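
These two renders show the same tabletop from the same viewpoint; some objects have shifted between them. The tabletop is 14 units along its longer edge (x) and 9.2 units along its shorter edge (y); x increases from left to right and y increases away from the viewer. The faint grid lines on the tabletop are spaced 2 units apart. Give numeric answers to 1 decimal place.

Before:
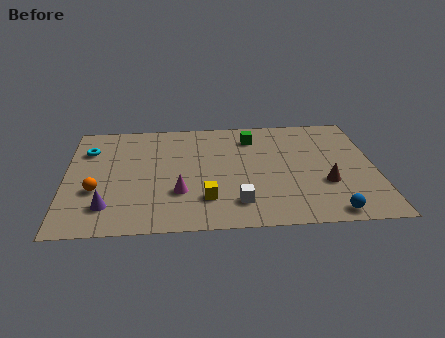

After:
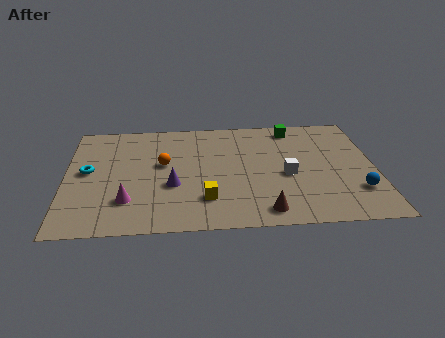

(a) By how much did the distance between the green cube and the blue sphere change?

-1.1

The distance was about 7.2 in the first image and 6.1 in the second, so they moved 1.1 units closer together.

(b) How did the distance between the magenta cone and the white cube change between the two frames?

+4.6

The distance was about 2.8 in the first image and 7.4 in the second, so they moved 4.6 units further apart.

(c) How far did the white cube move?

3.1

From (7.7, 1.9) to (10.0, 4.0), the white cube covered √(2.3² + 2.1²) ≈ 3.1 units.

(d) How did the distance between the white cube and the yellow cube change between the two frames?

+2.6

They were about 1.5 units apart before and 4.1 after — 2.6 units further apart.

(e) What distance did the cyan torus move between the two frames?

1.8

From (1.0, 6.7) to (1.0, 4.9), the cyan torus covered √(0.0² + 1.8²) ≈ 1.8 units.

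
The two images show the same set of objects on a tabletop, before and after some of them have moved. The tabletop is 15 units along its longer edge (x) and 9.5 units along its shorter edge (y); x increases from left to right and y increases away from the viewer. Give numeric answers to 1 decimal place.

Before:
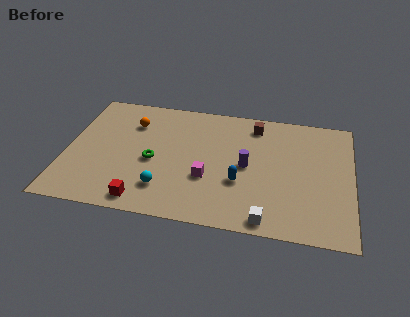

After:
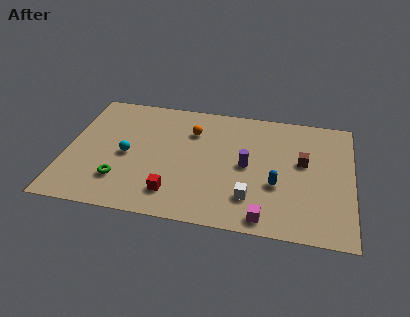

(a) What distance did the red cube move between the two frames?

1.7

The red cube moved from about (4.3, 1.1) to (5.8, 1.9), a distance of √(1.5² + 0.8²) ≈ 1.7.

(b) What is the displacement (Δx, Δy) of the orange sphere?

(3.2, -0.1)

From the two frames, the orange sphere sits at roughly (3.3, 7.0) before and (6.5, 6.9) after.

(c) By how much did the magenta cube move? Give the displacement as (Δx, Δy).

(3.1, -2.4)

The magenta cube was at about (7.5, 3.4) and moved to about (10.6, 1.0).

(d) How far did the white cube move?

1.7

The white cube was near (10.7, 0.9) before and (9.8, 2.3) after, so it travelled √(0.9² + 1.4²) ≈ 1.7 units.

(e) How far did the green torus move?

2.4

The green torus was near (4.6, 4.2) before and (3.0, 2.4) after, so it travelled √(1.6² + 1.8²) ≈ 2.4 units.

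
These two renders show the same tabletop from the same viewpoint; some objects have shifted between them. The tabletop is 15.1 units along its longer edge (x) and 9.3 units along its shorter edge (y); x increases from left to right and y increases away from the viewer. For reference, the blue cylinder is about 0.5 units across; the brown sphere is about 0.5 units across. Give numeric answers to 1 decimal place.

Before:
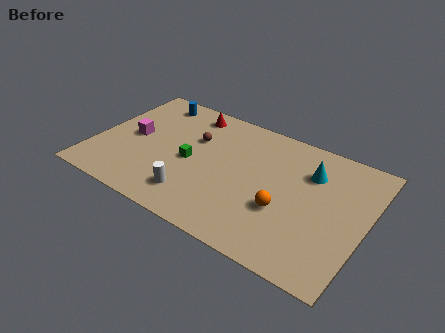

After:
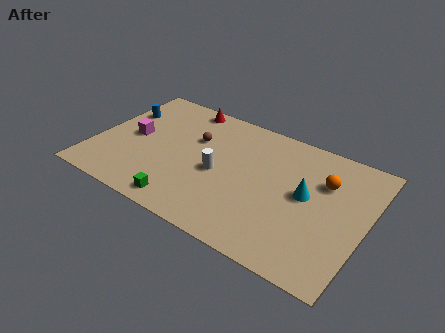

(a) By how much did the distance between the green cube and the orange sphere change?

+3.3

Before: roughly 5.5 units apart; after: 8.8. That's 3.3 units further apart.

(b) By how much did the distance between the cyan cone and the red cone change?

+1.0

Before: roughly 7.2 units apart; after: 8.2. That's 1.0 units further apart.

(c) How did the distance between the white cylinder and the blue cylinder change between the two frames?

-0.6

Before: roughly 7.0 units apart; after: 6.4. That's 0.6 units closer together.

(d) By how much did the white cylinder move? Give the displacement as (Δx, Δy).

(1.0, 2.3)

From the two frames, the white cylinder sits at roughly (6.0, 1.9) before and (7.0, 4.2) after.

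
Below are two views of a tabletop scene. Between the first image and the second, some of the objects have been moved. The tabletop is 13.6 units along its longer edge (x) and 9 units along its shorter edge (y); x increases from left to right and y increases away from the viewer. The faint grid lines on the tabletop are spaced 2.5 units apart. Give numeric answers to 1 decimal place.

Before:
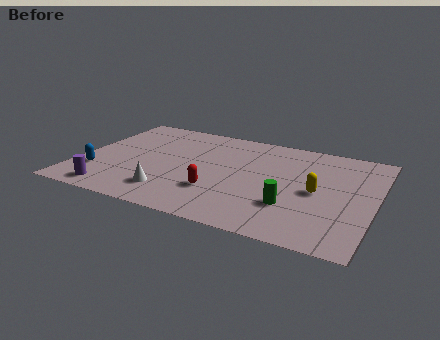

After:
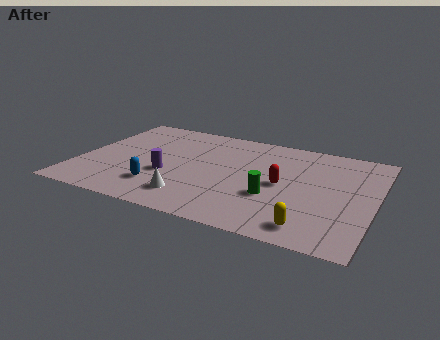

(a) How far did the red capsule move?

3.3

The red capsule was near (6.6, 2.7) before and (9.4, 4.4) after, so it travelled √(2.8² + 1.7²) ≈ 3.3 units.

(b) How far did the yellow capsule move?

3.0

The yellow capsule moved from about (11.0, 4.3) to (11.0, 1.3), a distance of √(0.0² + 3.0²) ≈ 3.0.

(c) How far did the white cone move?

1.0

The white cone was near (4.5, 1.9) before and (5.5, 1.8) after, so it travelled √(1.0² + 0.1²) ≈ 1.0 units.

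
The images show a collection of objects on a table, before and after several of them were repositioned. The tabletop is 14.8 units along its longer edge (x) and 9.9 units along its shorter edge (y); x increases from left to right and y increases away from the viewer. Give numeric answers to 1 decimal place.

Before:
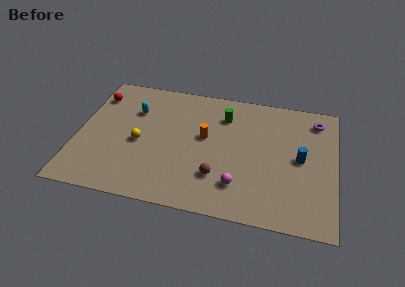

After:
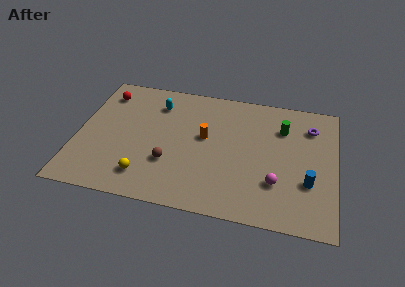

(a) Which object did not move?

the orange cylinder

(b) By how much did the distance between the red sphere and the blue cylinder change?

+0.6

Before: roughly 12.3 units apart; after: 12.9. That's 0.6 units further apart.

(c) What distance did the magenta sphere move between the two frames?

2.2

The magenta sphere was near (9.4, 2.3) before and (11.5, 2.9) after, so it travelled √(2.1² + 0.6²) ≈ 2.2 units.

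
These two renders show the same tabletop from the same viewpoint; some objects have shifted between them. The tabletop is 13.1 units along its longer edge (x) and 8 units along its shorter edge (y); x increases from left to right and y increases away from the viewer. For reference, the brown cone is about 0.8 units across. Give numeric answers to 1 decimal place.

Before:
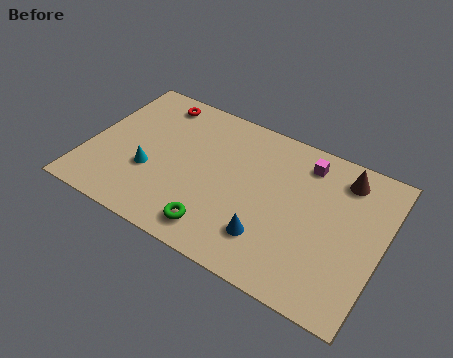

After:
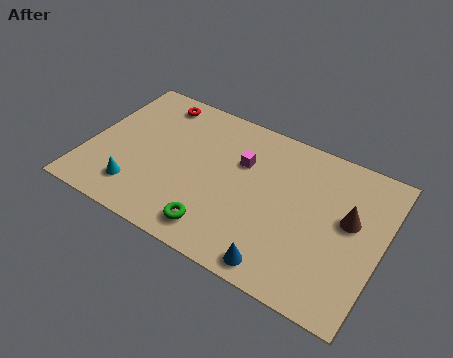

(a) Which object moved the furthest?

the magenta cube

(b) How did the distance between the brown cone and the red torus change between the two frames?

+0.8

They were about 8.6 units apart before and 9.4 after — 0.8 units further apart.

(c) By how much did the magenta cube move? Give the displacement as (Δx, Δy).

(-2.7, -1.3)

The magenta cube started near (9.4, 6.6) and ended near (6.7, 5.3).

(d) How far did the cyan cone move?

1.3

From (2.9, 2.9) to (2.5, 1.7), the cyan cone covered √(0.4² + 1.2²) ≈ 1.3 units.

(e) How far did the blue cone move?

1.3

From (8.4, 2.0) to (9.1, 0.9), the blue cone covered √(0.7² + 1.1²) ≈ 1.3 units.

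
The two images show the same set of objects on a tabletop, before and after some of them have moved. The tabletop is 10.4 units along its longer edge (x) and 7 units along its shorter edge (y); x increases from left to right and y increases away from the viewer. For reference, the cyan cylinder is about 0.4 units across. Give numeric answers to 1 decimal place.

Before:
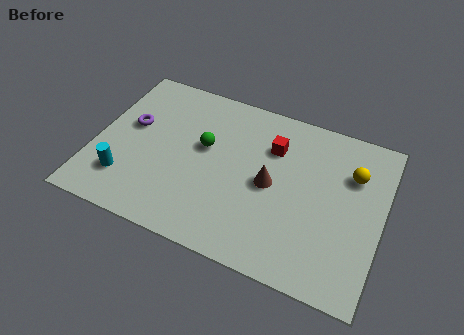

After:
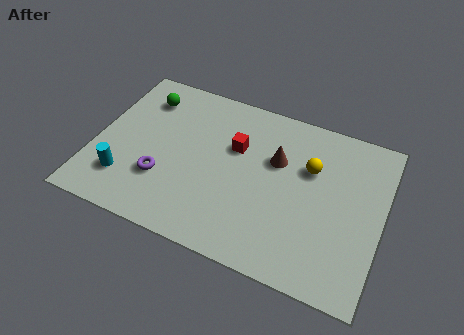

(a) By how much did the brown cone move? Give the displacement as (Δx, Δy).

(0.1, 1.1)

The brown cone started near (6.4, 3.4) and ended near (6.5, 4.5).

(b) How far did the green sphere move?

2.8

From (3.9, 4.1) to (1.5, 5.5), the green sphere covered √(2.4² + 1.4²) ≈ 2.8 units.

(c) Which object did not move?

the cyan cylinder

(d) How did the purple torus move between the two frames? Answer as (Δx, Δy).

(1.4, -1.9)

From the two frames, the purple torus sits at roughly (1.2, 4.1) before and (2.6, 2.2) after.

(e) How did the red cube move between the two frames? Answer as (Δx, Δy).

(-1.3, -0.5)

The red cube was at about (6.3, 5.0) and moved to about (5.0, 4.5).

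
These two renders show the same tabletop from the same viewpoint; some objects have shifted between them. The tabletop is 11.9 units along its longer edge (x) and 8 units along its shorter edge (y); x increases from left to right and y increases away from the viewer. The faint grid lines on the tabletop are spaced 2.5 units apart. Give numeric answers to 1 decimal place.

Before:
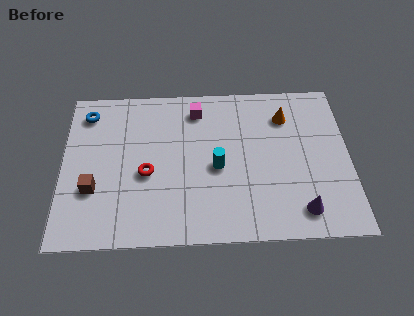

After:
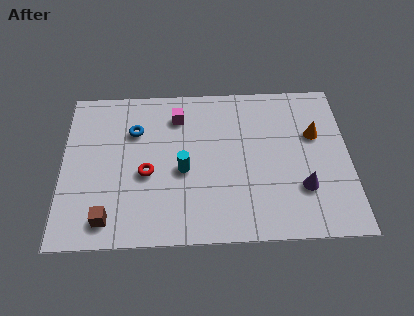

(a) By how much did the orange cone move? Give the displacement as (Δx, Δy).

(1.2, -1.0)

From the two frames, the orange cone sits at roughly (9.3, 6.1) before and (10.5, 5.1) after.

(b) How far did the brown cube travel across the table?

1.6

From (1.3, 2.7) to (1.9, 1.2), the brown cube covered √(0.6² + 1.5²) ≈ 1.6 units.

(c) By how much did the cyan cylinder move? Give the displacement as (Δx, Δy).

(-1.4, -0.1)

From the two frames, the cyan cylinder sits at roughly (6.4, 3.6) before and (5.0, 3.5) after.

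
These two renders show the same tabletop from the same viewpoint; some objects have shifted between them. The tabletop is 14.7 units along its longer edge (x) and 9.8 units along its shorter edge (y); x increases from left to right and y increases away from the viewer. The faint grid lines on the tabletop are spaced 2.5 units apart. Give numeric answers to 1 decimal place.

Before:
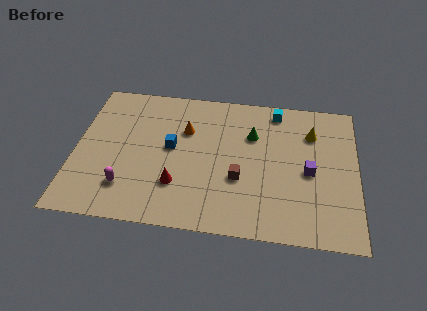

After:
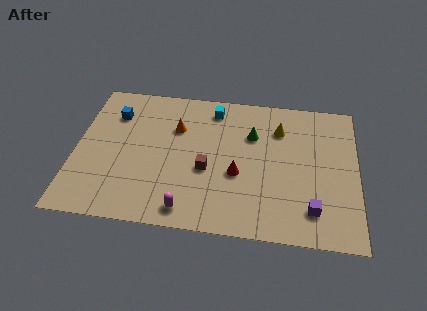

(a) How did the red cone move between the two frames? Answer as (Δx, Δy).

(3.1, 1.1)

The red cone was at about (5.4, 2.8) and moved to about (8.5, 3.9).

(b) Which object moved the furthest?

the blue cube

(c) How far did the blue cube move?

3.7

The blue cube was near (5.0, 5.3) before and (1.9, 7.3) after, so it travelled √(3.1² + 2.0²) ≈ 3.7 units.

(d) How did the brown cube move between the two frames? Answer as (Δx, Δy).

(-1.7, 0.4)

From the two frames, the brown cube sits at roughly (8.6, 3.6) before and (6.9, 4.0) after.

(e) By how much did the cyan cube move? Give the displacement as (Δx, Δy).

(-3.3, -0.3)

The cyan cube was at about (10.4, 8.6) and moved to about (7.1, 8.3).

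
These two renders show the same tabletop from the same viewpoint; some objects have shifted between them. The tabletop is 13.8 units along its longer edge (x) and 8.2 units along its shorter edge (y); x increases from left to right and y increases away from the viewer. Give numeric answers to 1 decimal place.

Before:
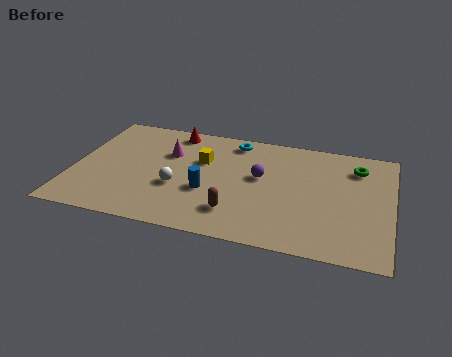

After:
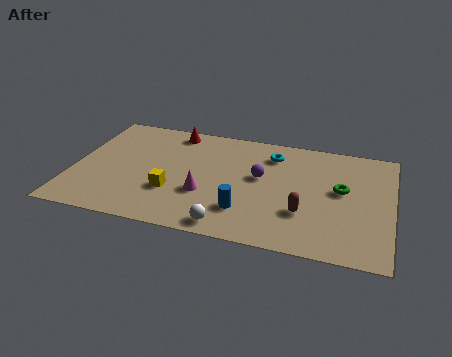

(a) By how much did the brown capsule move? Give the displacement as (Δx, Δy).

(2.9, 0.7)

From the two frames, the brown capsule sits at roughly (7.2, 1.9) before and (10.1, 2.6) after.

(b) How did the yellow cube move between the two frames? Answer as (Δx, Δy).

(-1.1, -2.6)

The yellow cube started near (5.5, 5.3) and ended near (4.4, 2.7).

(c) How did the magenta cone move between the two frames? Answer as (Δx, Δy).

(1.8, -2.6)

The magenta cone was at about (4.0, 5.5) and moved to about (5.8, 2.9).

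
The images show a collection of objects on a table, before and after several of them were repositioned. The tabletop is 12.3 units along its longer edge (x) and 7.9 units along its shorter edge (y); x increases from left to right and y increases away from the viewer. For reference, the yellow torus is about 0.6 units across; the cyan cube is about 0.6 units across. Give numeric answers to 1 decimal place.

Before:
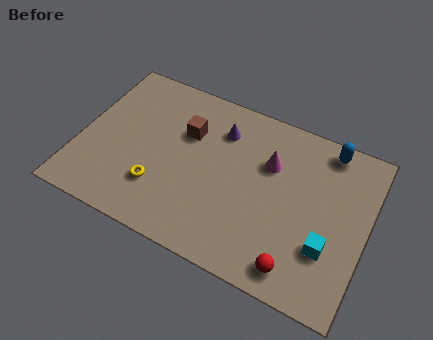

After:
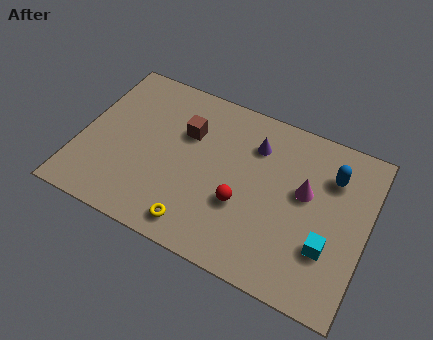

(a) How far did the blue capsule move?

1.2

From (10.3, 7.0) to (10.6, 5.8), the blue capsule covered √(0.3² + 1.2²) ≈ 1.2 units.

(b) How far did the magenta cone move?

1.7

The magenta cone moved from about (8.0, 5.3) to (9.6, 4.6), a distance of √(1.6² + 0.7²) ≈ 1.7.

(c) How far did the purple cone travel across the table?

1.5

From (5.8, 6.0) to (7.3, 5.9), the purple cone covered √(1.5² + 0.1²) ≈ 1.5 units.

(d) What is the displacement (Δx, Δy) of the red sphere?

(-2.6, 1.8)

The red sphere was at about (9.7, 1.1) and moved to about (7.1, 2.9).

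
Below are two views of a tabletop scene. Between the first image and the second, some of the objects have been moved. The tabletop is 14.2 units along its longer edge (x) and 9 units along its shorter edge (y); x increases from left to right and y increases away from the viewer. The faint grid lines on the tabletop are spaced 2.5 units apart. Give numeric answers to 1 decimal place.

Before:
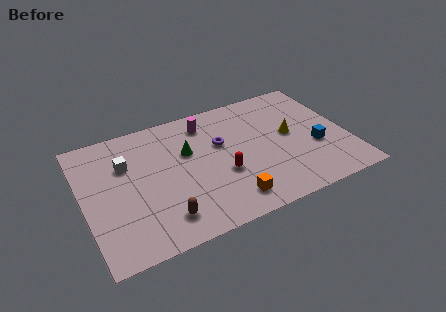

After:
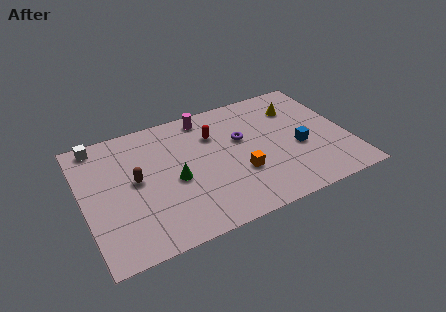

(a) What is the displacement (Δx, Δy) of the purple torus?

(1.1, -0.1)

From the two frames, the purple torus sits at roughly (7.5, 5.6) before and (8.6, 5.5) after.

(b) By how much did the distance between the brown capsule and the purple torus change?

+0.5

The distance was about 5.3 in the first image and 5.8 in the second, so they moved 0.5 units further apart.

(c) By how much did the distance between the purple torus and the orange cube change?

-1.7

They were about 4.1 units apart before and 2.4 after — 1.7 units closer together.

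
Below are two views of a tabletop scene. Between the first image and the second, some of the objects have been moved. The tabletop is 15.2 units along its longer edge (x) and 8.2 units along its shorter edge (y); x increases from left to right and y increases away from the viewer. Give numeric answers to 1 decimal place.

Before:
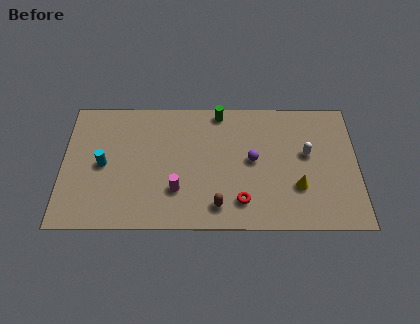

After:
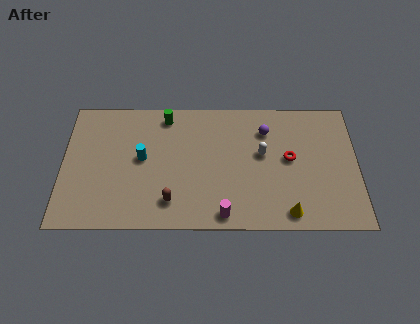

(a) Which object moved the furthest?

the red torus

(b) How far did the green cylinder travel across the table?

2.8

The green cylinder was near (8.1, 7.4) before and (5.3, 7.1) after, so it travelled √(2.8² + 0.3²) ≈ 2.8 units.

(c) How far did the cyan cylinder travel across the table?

2.0

From (2.1, 4.0) to (4.1, 4.4), the cyan cylinder covered √(2.0² + 0.4²) ≈ 2.0 units.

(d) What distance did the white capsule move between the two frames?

2.3

The white capsule was near (12.6, 4.7) before and (10.3, 4.7) after, so it travelled √(2.3² + 0.0²) ≈ 2.3 units.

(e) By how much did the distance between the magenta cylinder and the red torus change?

+1.5

Before: roughly 3.4 units apart; after: 4.9. That's 1.5 units further apart.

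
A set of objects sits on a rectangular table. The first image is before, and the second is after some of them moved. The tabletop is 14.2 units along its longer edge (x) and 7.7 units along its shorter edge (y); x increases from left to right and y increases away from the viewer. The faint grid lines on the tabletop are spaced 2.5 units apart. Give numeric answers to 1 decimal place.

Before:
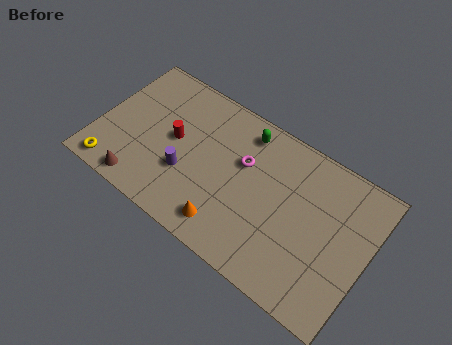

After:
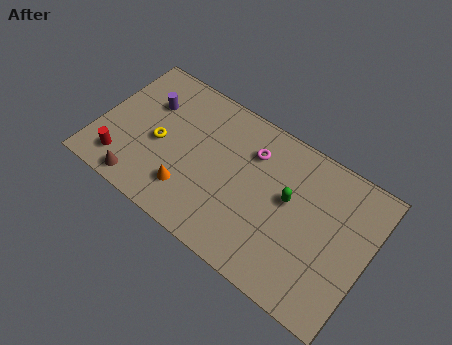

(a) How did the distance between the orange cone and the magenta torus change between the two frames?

+1.1

The distance was about 3.6 in the first image and 4.7 in the second, so they moved 1.1 units further apart.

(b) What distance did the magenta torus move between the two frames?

0.9

The magenta torus was near (7.5, 4.9) before and (7.8, 5.7) after, so it travelled √(0.3² + 0.8²) ≈ 0.9 units.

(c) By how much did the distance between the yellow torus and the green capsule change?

-1.4

Before: roughly 8.3 units apart; after: 6.9. That's 1.4 units closer together.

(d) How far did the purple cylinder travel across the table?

3.6

The purple cylinder was near (4.8, 2.7) before and (2.3, 5.3) after, so it travelled √(2.5² + 2.6²) ≈ 3.6 units.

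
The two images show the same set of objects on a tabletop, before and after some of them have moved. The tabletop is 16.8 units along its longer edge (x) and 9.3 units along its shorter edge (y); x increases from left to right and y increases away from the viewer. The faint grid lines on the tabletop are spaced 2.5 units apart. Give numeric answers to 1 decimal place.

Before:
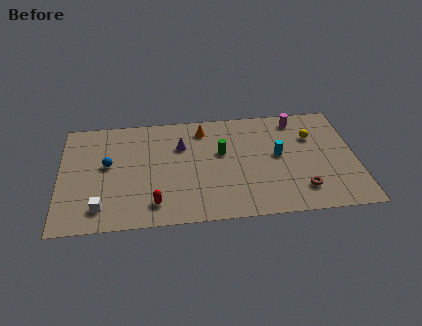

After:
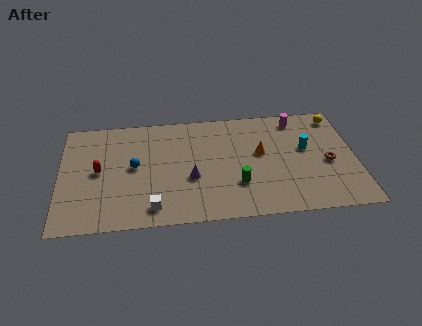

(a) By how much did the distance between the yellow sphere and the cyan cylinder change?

+0.8

The distance was about 2.4 in the first image and 3.2 in the second, so they moved 0.8 units further apart.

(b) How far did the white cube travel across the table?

2.9

The white cube moved from about (2.3, 1.7) to (5.2, 1.4), a distance of √(2.9² + 0.3²) ≈ 2.9.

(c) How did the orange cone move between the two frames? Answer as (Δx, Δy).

(3.2, -2.4)

The orange cone started near (8.2, 7.7) and ended near (11.4, 5.3).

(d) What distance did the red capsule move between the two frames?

4.3

From (5.3, 1.7) to (2.2, 4.7), the red capsule covered √(3.1² + 3.0²) ≈ 4.3 units.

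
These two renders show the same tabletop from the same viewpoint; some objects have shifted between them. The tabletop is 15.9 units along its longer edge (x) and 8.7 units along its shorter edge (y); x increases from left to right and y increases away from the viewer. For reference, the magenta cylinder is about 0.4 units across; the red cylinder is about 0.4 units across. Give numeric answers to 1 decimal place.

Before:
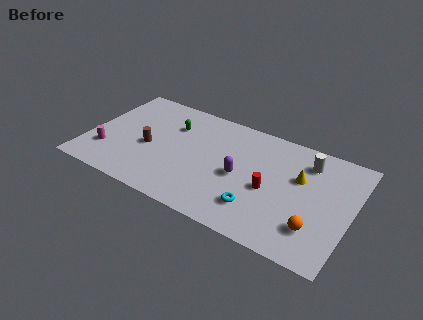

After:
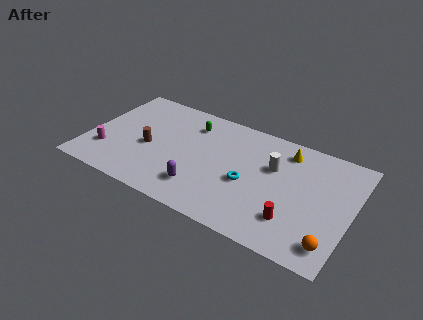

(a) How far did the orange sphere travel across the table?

1.2

The orange sphere was near (14.0, 2.2) before and (15.0, 1.5) after, so it travelled √(1.0² + 0.7²) ≈ 1.2 units.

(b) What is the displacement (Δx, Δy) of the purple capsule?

(-2.1, -2.0)

From the two frames, the purple capsule sits at roughly (9.3, 4.0) before and (7.2, 2.0) after.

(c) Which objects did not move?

the brown cylinder and the magenta cylinder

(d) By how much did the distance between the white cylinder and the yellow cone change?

+0.3

Before: roughly 1.4 units apart; after: 1.7. That's 0.3 units further apart.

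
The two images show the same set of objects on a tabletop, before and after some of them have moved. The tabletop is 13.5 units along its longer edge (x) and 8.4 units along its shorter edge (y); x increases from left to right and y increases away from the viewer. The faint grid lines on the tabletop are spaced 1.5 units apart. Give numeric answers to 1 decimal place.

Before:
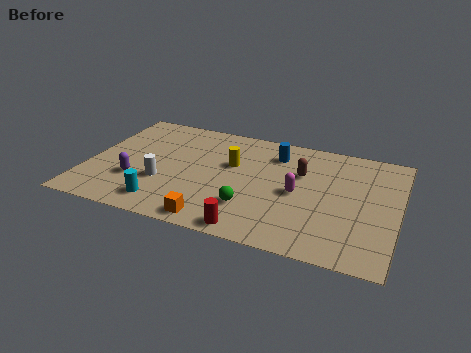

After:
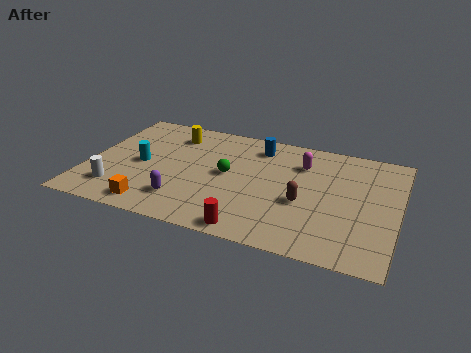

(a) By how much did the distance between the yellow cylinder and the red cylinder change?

+2.6

Before: roughly 4.6 units apart; after: 7.2. That's 2.6 units further apart.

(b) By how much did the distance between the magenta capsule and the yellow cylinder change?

+2.6

Before: roughly 3.2 units apart; after: 5.8. That's 2.6 units further apart.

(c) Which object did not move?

the red cylinder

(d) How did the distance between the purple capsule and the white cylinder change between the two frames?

+1.7

They were about 1.2 units apart before and 2.9 after — 1.7 units further apart.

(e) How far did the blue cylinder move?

0.9

The blue cylinder was near (8.0, 6.6) before and (7.2, 6.9) after, so it travelled √(0.8² + 0.3²) ≈ 0.9 units.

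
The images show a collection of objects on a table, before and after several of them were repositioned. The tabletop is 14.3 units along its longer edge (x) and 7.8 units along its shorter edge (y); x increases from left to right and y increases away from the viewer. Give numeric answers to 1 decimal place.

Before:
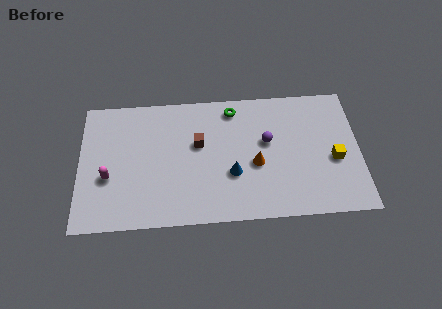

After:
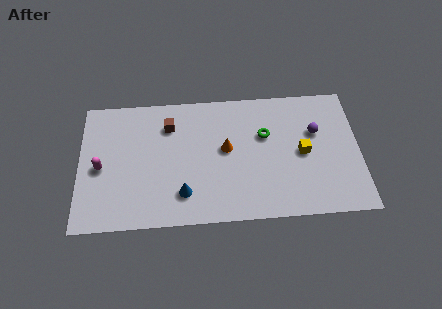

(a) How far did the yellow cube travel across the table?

1.7

The yellow cube moved from about (13.0, 3.3) to (11.4, 3.8), a distance of √(1.6² + 0.5²) ≈ 1.7.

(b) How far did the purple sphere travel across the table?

2.5

The purple sphere was near (9.6, 4.6) before and (12.1, 5.0) after, so it travelled √(2.5² + 0.4²) ≈ 2.5 units.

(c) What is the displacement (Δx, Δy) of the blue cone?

(-2.5, -1.0)

From the two frames, the blue cone sits at roughly (7.8, 2.8) before and (5.3, 1.8) after.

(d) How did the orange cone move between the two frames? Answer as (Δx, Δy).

(-1.5, 1.0)

The orange cone started near (9.0, 3.3) and ended near (7.5, 4.3).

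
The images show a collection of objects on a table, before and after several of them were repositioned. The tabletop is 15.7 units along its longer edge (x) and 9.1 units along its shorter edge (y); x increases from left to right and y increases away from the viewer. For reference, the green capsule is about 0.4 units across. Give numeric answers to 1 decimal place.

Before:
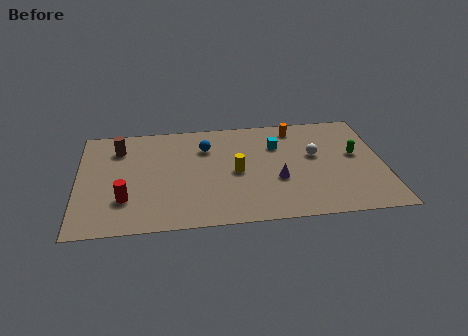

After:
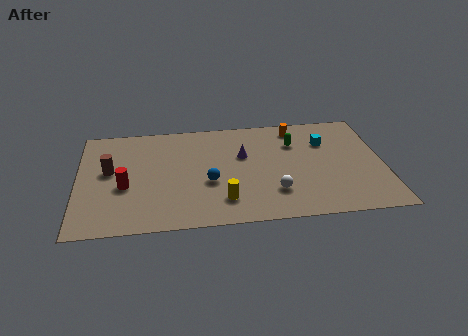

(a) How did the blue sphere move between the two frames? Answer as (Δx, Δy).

(0.1, -3.0)

The blue sphere was at about (6.6, 6.6) and moved to about (6.7, 3.6).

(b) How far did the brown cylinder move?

2.0

The brown cylinder was near (2.1, 7.0) before and (1.6, 5.1) after, so it travelled √(0.5² + 1.9²) ≈ 2.0 units.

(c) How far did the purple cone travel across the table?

2.9

The purple cone moved from about (10.2, 3.4) to (8.5, 5.7), a distance of √(1.7² + 2.3²) ≈ 2.9.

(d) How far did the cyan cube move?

2.5

The cyan cube was near (10.3, 6.4) before and (12.8, 6.4) after, so it travelled √(2.5² + 0.0²) ≈ 2.5 units.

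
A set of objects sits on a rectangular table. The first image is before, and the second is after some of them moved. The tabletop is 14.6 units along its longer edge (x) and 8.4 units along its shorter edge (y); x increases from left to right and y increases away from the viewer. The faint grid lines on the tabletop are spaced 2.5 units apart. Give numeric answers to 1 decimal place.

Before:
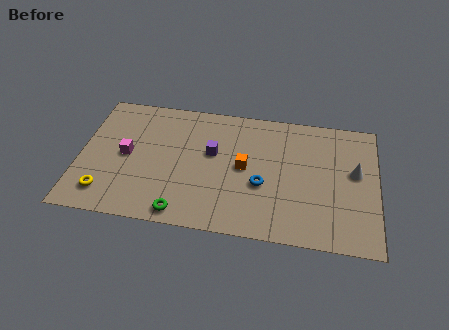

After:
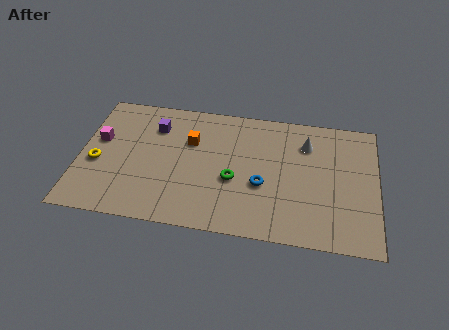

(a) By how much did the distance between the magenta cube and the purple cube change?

-1.3

They were about 4.3 units apart before and 3.0 after — 1.3 units closer together.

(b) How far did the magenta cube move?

1.6

The magenta cube was near (2.3, 4.2) before and (0.9, 5.0) after, so it travelled √(1.4² + 0.8²) ≈ 1.6 units.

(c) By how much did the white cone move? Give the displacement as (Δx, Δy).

(-2.4, 1.5)

The white cone started near (13.5, 4.8) and ended near (11.1, 6.3).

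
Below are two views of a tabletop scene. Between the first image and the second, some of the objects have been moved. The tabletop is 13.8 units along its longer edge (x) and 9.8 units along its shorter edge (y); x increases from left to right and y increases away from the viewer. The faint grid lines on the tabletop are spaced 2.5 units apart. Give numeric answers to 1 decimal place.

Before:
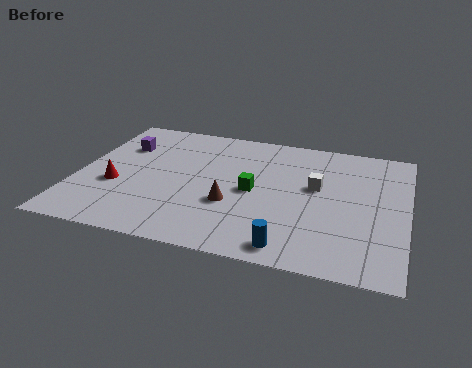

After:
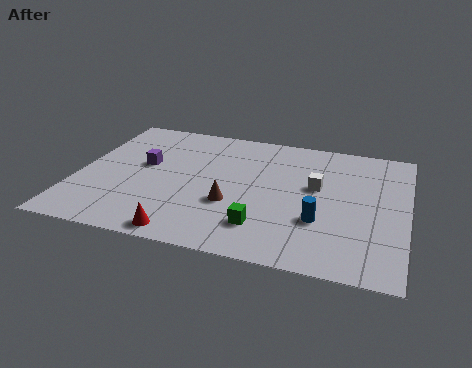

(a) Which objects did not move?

the brown cone and the white cube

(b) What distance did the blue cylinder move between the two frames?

2.4

From (9.2, 1.1) to (10.3, 3.2), the blue cylinder covered √(1.1² + 2.1²) ≈ 2.4 units.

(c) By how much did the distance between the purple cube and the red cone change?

+2.0

The distance was about 3.2 in the first image and 5.2 in the second, so they moved 2.0 units further apart.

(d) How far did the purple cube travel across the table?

1.7

The purple cube was near (1.6, 6.9) before and (2.7, 5.6) after, so it travelled √(1.1² + 1.3²) ≈ 1.7 units.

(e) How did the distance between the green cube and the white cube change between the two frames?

+1.2

They were about 2.8 units apart before and 4.0 after — 1.2 units further apart.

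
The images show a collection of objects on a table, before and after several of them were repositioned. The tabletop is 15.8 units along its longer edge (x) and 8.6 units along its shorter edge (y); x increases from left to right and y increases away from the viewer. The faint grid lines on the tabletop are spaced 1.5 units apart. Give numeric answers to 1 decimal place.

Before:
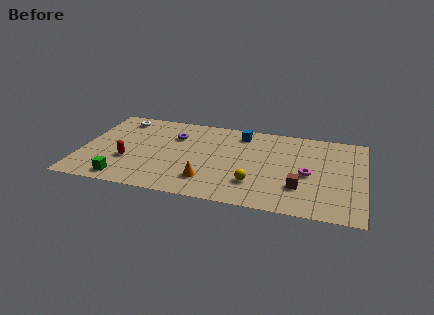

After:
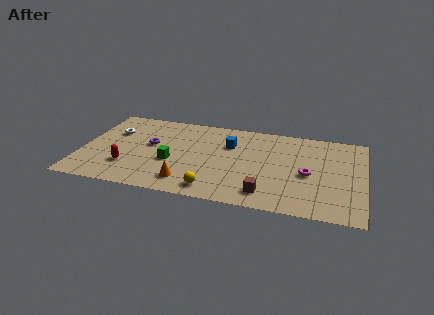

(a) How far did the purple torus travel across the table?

1.8

The purple torus was near (5.1, 6.1) before and (3.8, 4.9) after, so it travelled √(1.3² + 1.2²) ≈ 1.8 units.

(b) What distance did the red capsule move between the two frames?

0.6

The red capsule was near (2.7, 3.0) before and (2.7, 2.4) after, so it travelled √(0.0² + 0.6²) ≈ 0.6 units.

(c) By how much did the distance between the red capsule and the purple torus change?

-1.2

The distance was about 3.9 in the first image and 2.7 in the second, so they moved 1.2 units closer together.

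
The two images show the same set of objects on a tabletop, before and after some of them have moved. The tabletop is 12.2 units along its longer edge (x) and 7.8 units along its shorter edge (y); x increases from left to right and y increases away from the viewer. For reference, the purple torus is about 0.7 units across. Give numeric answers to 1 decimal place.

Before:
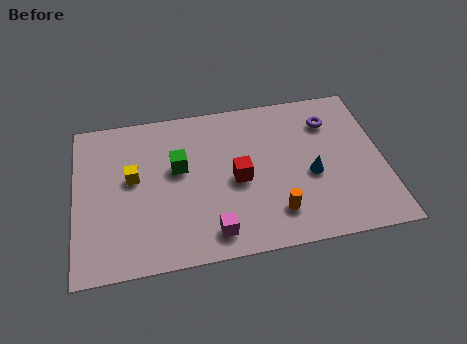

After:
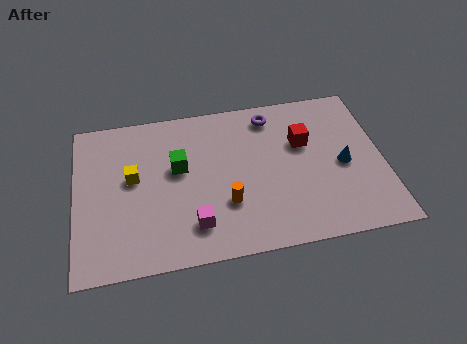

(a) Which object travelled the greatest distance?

the red cube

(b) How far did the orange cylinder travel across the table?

2.1

From (7.8, 1.7) to (5.9, 2.5), the orange cylinder covered √(1.9² + 0.8²) ≈ 2.1 units.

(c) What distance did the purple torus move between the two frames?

2.4

The purple torus was near (10.2, 5.9) before and (7.9, 6.6) after, so it travelled √(2.3² + 0.7²) ≈ 2.4 units.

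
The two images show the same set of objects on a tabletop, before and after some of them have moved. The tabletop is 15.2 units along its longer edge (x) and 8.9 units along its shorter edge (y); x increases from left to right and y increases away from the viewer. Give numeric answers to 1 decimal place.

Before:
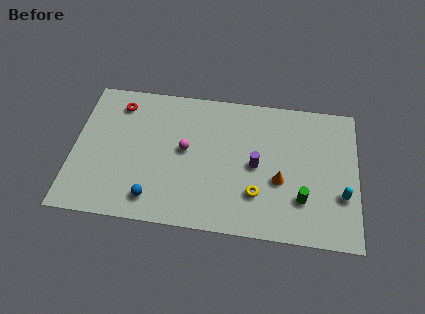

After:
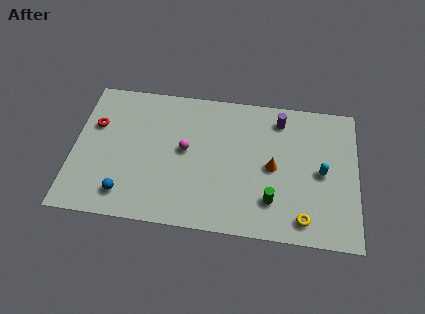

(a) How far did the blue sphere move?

1.5

From (4.4, 1.5) to (2.9, 1.6), the blue sphere covered √(1.5² + 0.1²) ≈ 1.5 units.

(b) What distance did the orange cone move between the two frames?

0.9

From (11.1, 3.5) to (10.7, 4.3), the orange cone covered √(0.4² + 0.8²) ≈ 0.9 units.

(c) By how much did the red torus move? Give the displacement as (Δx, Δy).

(-1.2, -1.5)

The red torus started near (2.3, 7.3) and ended near (1.1, 5.8).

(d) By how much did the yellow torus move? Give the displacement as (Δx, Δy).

(2.5, -1.2)

The yellow torus started near (9.9, 2.5) and ended near (12.4, 1.3).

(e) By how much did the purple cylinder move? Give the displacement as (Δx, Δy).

(1.2, 3.1)

The purple cylinder started near (9.8, 4.3) and ended near (11.0, 7.4).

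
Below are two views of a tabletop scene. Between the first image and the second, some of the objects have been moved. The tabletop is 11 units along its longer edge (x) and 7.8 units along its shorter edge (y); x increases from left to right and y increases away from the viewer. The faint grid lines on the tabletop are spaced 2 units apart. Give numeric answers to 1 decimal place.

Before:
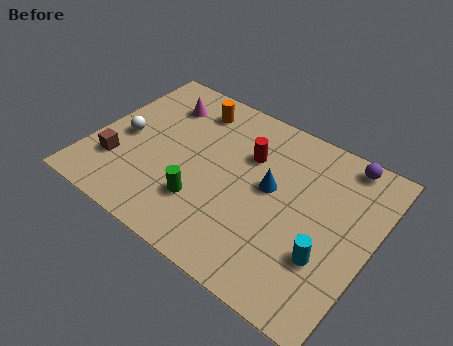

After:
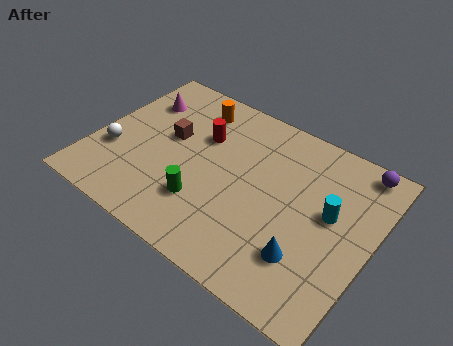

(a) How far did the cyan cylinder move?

1.9

The cyan cylinder was near (9.5, 2.5) before and (9.3, 4.4) after, so it travelled √(0.2² + 1.9²) ≈ 1.9 units.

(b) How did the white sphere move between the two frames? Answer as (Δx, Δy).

(-0.3, -0.9)

From the two frames, the white sphere sits at roughly (1.2, 3.6) before and (0.9, 2.7) after.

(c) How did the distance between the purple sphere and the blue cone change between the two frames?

+1.4

Before: roughly 3.6 units apart; after: 5.0. That's 1.4 units further apart.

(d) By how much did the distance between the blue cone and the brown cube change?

+0.3

The distance was about 6.2 in the first image and 6.5 in the second, so they moved 0.3 units further apart.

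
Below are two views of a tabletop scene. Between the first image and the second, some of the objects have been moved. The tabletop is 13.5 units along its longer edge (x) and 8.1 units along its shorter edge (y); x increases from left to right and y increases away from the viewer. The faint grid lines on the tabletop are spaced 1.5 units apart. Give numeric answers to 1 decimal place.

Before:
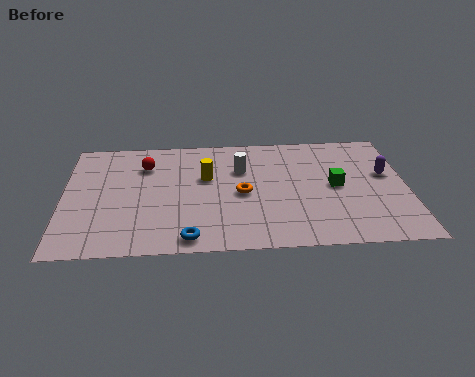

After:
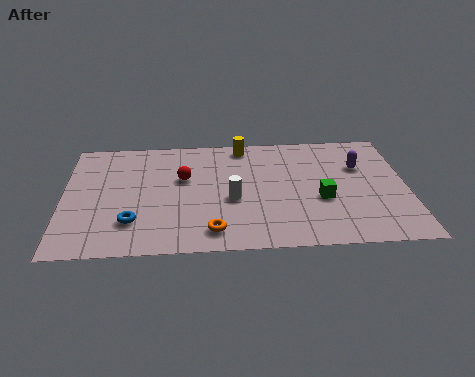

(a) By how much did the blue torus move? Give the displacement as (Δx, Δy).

(-2.2, 1.2)

From the two frames, the blue torus sits at roughly (4.9, 0.9) before and (2.7, 2.1) after.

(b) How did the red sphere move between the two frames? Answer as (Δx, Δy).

(1.5, -1.0)

The red sphere was at about (3.2, 6.0) and moved to about (4.7, 5.0).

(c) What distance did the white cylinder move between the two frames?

2.1

The white cylinder moved from about (7.0, 5.5) to (6.6, 3.4), a distance of √(0.4² + 2.1²) ≈ 2.1.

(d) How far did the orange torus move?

2.8

From (7.0, 3.8) to (5.8, 1.3), the orange torus covered √(1.2² + 2.5²) ≈ 2.8 units.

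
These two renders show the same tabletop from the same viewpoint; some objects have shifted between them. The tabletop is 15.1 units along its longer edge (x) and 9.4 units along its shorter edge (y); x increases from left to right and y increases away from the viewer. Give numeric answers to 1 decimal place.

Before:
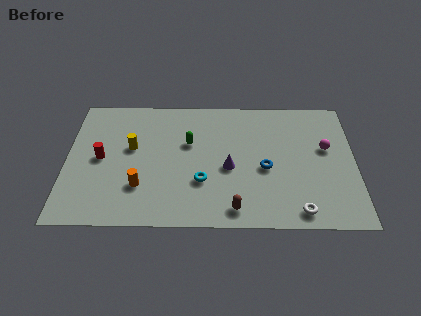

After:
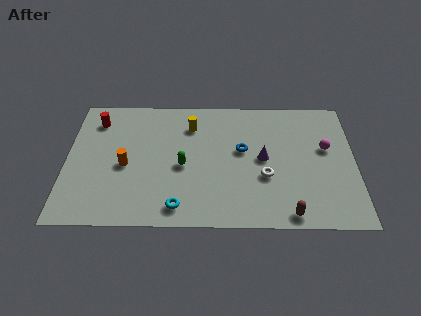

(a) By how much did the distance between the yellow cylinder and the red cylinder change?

+3.2

Before: roughly 1.8 units apart; after: 5.0. That's 3.2 units further apart.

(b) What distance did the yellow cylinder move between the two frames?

3.5

The yellow cylinder was near (3.4, 5.5) before and (6.5, 7.2) after, so it travelled √(3.1² + 1.7²) ≈ 3.5 units.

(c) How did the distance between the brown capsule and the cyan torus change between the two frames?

+3.2

They were about 2.5 units apart before and 5.7 after — 3.2 units further apart.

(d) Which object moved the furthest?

the yellow cylinder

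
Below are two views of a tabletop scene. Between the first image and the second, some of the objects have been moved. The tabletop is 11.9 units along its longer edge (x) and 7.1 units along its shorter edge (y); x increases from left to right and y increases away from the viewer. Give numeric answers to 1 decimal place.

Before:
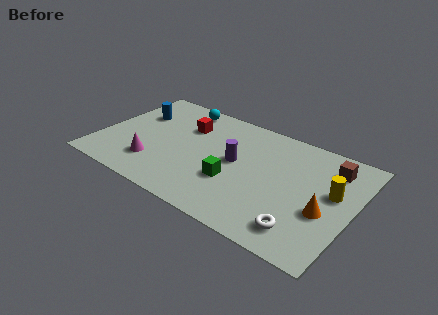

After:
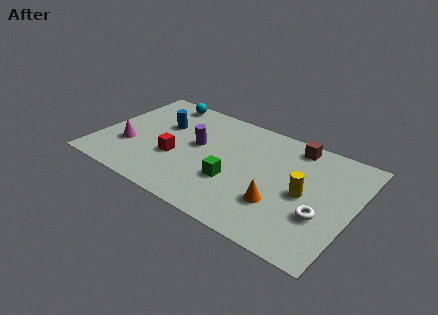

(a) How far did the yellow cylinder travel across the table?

1.4

The yellow cylinder moved from about (10.9, 4.1) to (9.7, 3.4), a distance of √(1.2² + 0.7²) ≈ 1.4.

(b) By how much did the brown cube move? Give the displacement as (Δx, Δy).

(-1.8, 0.6)

The brown cube started near (10.6, 5.6) and ended near (8.8, 6.2).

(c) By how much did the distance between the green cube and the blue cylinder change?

-1.3

They were about 5.6 units apart before and 4.3 after — 1.3 units closer together.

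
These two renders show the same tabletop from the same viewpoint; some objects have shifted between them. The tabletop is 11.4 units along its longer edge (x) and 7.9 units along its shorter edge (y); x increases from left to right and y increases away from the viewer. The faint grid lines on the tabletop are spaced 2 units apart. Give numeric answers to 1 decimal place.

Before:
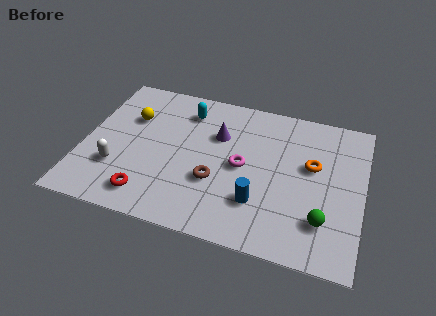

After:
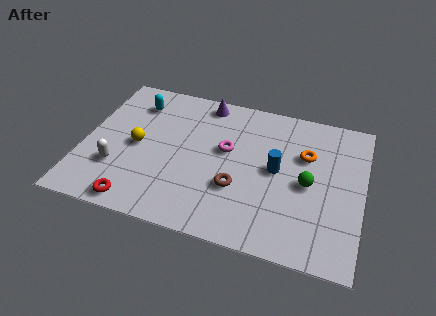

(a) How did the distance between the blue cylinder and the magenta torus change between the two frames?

+0.3

They were about 1.9 units apart before and 2.2 after — 0.3 units further apart.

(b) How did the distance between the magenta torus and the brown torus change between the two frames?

+0.5

The distance was about 1.5 in the first image and 2.0 in the second, so they moved 0.5 units further apart.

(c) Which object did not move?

the white capsule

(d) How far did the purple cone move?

1.8

The purple cone was near (5.4, 5.3) before and (4.7, 7.0) after, so it travelled √(0.7² + 1.7²) ≈ 1.8 units.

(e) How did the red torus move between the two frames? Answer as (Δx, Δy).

(-0.4, -0.5)

The red torus was at about (2.9, 1.3) and moved to about (2.5, 0.8).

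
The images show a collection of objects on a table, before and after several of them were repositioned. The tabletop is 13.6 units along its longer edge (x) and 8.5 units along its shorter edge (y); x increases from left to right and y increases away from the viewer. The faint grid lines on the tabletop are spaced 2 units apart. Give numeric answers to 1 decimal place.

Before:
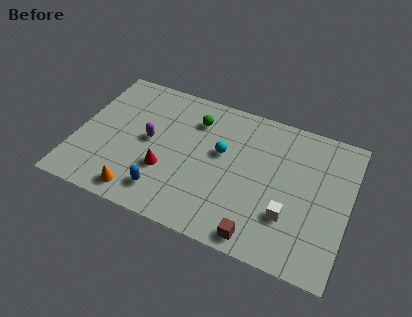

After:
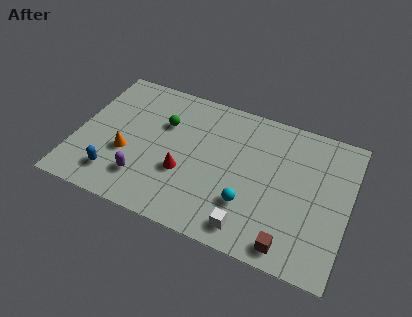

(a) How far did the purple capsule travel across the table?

2.4

The purple capsule moved from about (3.6, 4.4) to (3.6, 2.0), a distance of √(0.0² + 2.4²) ≈ 2.4.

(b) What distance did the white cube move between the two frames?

2.3

The white cube moved from about (10.8, 2.6) to (9.0, 1.2), a distance of √(1.8² + 1.4²) ≈ 2.3.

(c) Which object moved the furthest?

the cyan sphere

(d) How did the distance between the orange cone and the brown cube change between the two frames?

+2.7

The distance was about 6.0 in the first image and 8.7 in the second, so they moved 2.7 units further apart.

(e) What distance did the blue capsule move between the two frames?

2.5

The blue capsule was near (4.7, 1.6) before and (2.2, 1.7) after, so it travelled √(2.5² + 0.1²) ≈ 2.5 units.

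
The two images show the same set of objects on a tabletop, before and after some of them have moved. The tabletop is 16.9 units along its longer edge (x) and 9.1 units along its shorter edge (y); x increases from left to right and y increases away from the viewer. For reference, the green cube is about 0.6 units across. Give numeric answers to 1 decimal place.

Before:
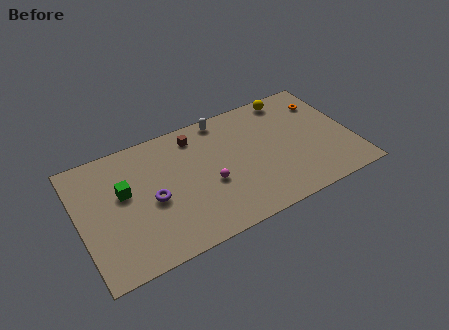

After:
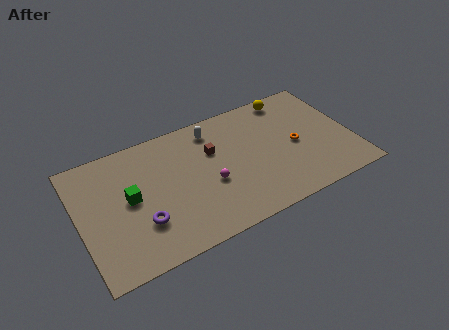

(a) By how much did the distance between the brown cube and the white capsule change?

-0.3

They were about 1.9 units apart before and 1.6 after — 0.3 units closer together.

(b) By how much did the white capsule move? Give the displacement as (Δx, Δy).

(-0.7, -0.6)

From the two frames, the white capsule sits at roughly (9.3, 8.2) before and (8.6, 7.6) after.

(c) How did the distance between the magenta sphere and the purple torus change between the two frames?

+0.9

Before: roughly 3.5 units apart; after: 4.4. That's 0.9 units further apart.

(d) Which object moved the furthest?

the orange torus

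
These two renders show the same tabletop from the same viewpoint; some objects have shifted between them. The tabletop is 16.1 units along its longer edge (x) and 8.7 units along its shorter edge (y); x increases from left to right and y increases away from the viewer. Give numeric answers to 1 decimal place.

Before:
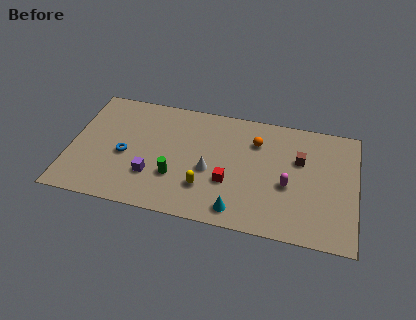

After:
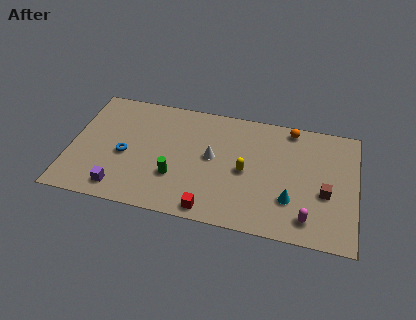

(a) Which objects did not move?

the green cylinder and the blue torus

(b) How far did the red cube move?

2.4

From (9.0, 3.1) to (8.1, 0.9), the red cube covered √(0.9² + 2.2²) ≈ 2.4 units.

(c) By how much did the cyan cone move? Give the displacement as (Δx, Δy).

(2.9, 1.4)

From the two frames, the cyan cone sits at roughly (9.6, 1.2) before and (12.5, 2.6) after.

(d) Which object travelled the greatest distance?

the cyan cone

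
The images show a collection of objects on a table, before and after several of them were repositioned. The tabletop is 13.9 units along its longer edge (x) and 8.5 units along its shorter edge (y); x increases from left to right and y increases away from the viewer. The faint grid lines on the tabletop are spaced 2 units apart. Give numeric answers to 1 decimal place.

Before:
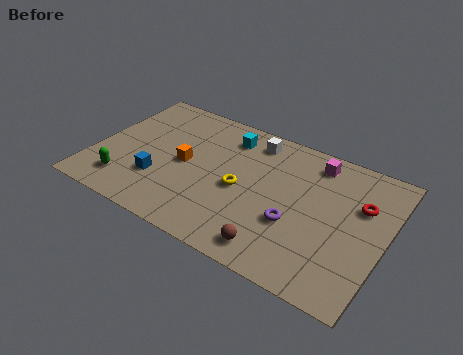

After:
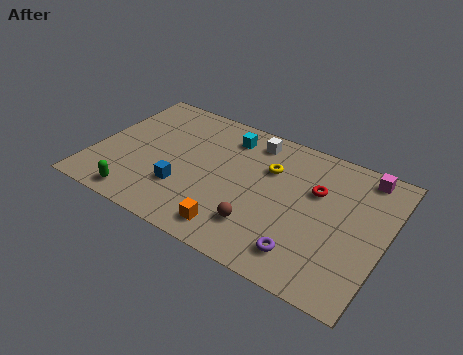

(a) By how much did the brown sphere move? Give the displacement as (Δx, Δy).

(-0.9, 0.9)

The brown sphere started near (9.2, 1.2) and ended near (8.3, 2.1).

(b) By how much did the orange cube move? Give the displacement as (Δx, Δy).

(2.9, -2.9)

The orange cube started near (4.3, 4.2) and ended near (7.2, 1.3).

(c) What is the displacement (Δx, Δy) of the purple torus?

(0.7, -1.5)

The purple torus was at about (9.8, 3.1) and moved to about (10.5, 1.6).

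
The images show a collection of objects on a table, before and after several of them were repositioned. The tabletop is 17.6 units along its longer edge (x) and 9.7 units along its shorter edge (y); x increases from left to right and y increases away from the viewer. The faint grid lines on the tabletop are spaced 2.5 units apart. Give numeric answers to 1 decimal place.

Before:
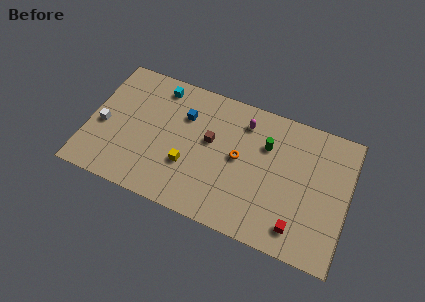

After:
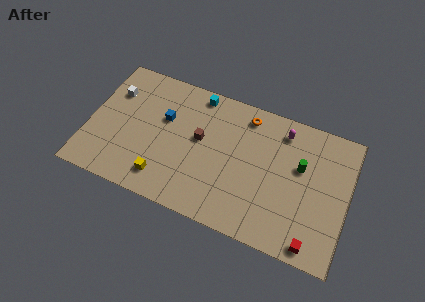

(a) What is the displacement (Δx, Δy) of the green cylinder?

(2.4, -0.7)

The green cylinder started near (11.9, 6.7) and ended near (14.3, 6.0).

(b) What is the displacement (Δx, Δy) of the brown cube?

(-0.7, -0.1)

From the two frames, the brown cube sits at roughly (8.2, 5.6) before and (7.5, 5.5) after.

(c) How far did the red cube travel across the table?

1.3

From (14.5, 1.7) to (15.6, 1.0), the red cube covered √(1.1² + 0.7²) ≈ 1.3 units.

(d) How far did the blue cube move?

1.5

From (6.3, 6.8) to (5.0, 6.1), the blue cube covered √(1.3² + 0.7²) ≈ 1.5 units.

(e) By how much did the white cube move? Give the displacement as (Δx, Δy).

(0.4, 2.7)

The white cube was at about (1.0, 4.2) and moved to about (1.4, 6.9).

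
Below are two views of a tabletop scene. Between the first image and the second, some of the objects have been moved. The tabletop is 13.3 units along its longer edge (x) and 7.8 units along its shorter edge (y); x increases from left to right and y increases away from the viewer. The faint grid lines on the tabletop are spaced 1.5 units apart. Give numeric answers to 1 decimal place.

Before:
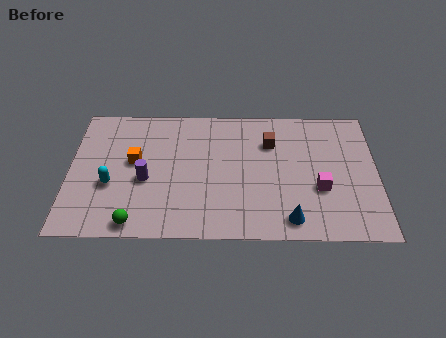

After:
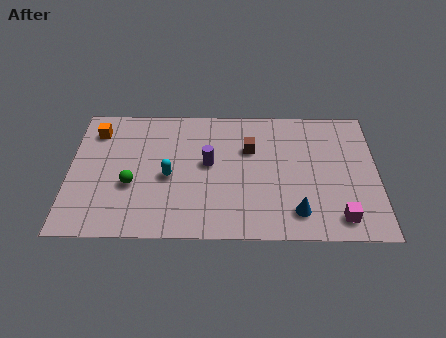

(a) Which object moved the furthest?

the purple cylinder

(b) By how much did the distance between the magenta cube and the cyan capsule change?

-1.3

They were about 9.0 units apart before and 7.7 after — 1.3 units closer together.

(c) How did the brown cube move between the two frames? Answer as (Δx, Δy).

(-0.9, -0.4)

From the two frames, the brown cube sits at roughly (8.7, 5.6) before and (7.8, 5.2) after.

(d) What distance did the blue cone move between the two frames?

0.5

The blue cone moved from about (9.5, 1.1) to (9.8, 1.5), a distance of √(0.3² + 0.4²) ≈ 0.5.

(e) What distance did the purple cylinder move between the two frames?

2.9

From (3.3, 3.3) to (6.0, 4.3), the purple cylinder covered √(2.7² + 1.0²) ≈ 2.9 units.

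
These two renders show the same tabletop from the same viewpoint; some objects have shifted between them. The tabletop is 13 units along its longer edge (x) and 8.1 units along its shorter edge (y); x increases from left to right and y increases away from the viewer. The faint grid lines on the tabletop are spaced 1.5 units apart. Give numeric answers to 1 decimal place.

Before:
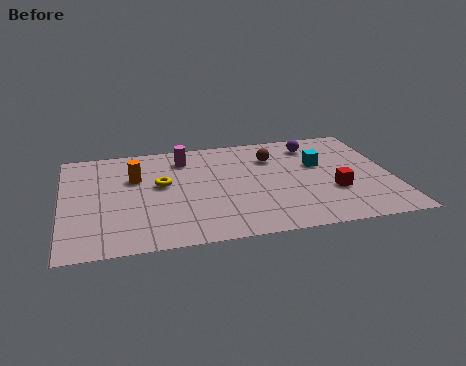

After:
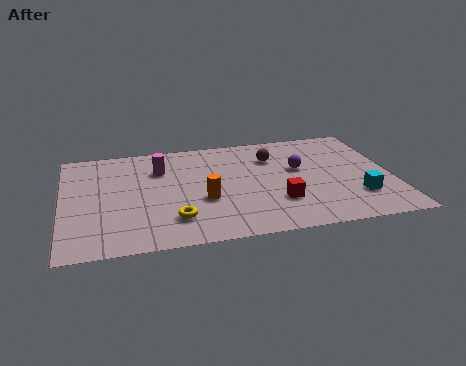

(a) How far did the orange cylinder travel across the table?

3.4

The orange cylinder moved from about (2.9, 5.3) to (5.5, 3.1), a distance of √(2.6² + 2.2²) ≈ 3.4.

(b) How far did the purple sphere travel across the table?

1.9

The purple sphere was near (10.1, 6.6) before and (9.4, 4.8) after, so it travelled √(0.7² + 1.8²) ≈ 1.9 units.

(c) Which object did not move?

the brown sphere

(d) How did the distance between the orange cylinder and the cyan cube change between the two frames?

-1.2

Before: roughly 7.3 units apart; after: 6.1. That's 1.2 units closer together.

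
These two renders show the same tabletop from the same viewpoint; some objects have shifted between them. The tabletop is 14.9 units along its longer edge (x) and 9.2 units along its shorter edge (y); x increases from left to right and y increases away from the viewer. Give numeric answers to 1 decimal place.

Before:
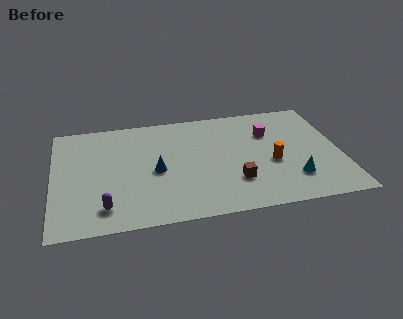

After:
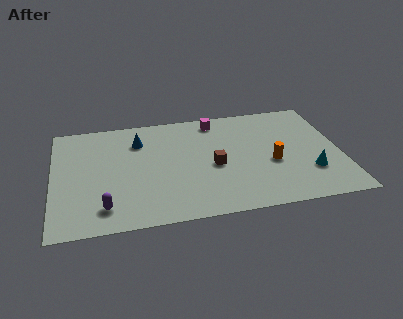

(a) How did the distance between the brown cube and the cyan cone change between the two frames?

+2.1

They were about 3.0 units apart before and 5.1 after — 2.1 units further apart.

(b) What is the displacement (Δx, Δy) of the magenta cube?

(-2.7, 1.6)

The magenta cube started near (11.3, 6.4) and ended near (8.6, 8.0).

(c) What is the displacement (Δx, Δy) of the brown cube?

(-1.0, 1.5)

From the two frames, the brown cube sits at roughly (9.3, 2.6) before and (8.3, 4.1) after.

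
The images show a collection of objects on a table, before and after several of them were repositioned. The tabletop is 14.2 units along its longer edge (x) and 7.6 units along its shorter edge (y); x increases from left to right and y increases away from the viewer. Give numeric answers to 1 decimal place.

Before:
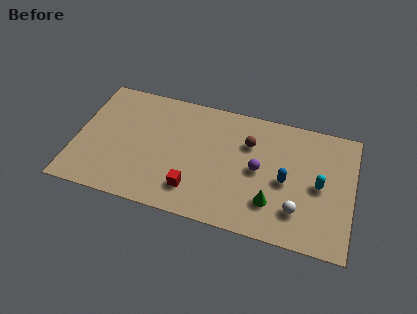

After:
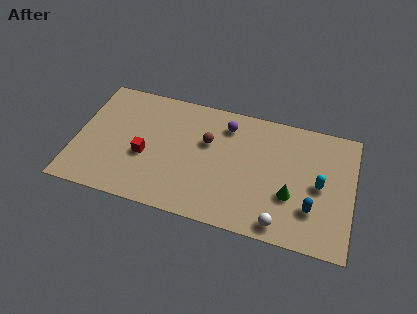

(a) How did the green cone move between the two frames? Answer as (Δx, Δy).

(0.9, 0.7)

The green cone was at about (10.2, 2.0) and moved to about (11.1, 2.7).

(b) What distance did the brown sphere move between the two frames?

2.2

From (8.8, 5.3) to (6.7, 4.8), the brown sphere covered √(2.1² + 0.5²) ≈ 2.2 units.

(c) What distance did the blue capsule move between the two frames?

1.9

From (10.8, 3.5) to (12.2, 2.2), the blue capsule covered √(1.4² + 1.3²) ≈ 1.9 units.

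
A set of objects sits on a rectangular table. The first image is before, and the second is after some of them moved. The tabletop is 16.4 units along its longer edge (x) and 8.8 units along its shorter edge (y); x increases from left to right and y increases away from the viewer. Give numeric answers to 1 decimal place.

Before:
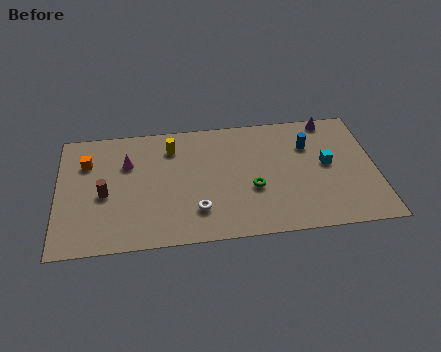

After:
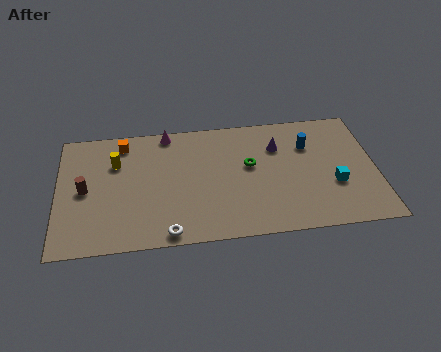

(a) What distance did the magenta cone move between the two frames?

2.9

The magenta cone was near (3.6, 6.0) before and (5.7, 8.0) after, so it travelled √(2.1² + 2.0²) ≈ 2.9 units.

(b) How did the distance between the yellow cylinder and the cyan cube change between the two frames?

+3.3

They were about 8.3 units apart before and 11.6 after — 3.3 units further apart.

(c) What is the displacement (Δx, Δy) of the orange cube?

(1.9, 1.2)

The orange cube was at about (1.5, 6.3) and moved to about (3.4, 7.5).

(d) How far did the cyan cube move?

1.5

The cyan cube moved from about (13.9, 4.7) to (14.2, 3.2), a distance of √(0.3² + 1.5²) ≈ 1.5.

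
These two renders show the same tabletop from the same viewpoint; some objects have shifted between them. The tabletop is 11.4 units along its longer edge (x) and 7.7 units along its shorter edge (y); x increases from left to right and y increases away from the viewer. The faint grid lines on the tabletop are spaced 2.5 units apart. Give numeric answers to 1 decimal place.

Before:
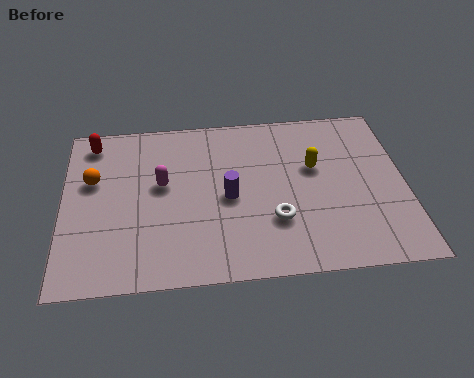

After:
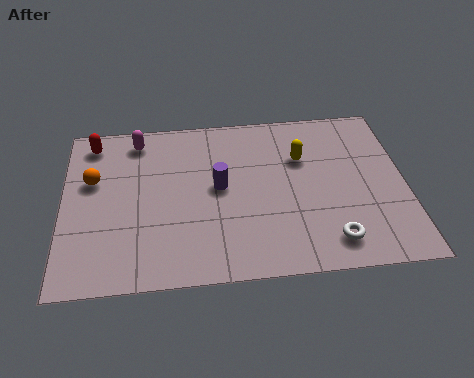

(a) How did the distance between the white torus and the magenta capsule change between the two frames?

+4.0

They were about 4.2 units apart before and 8.2 after — 4.0 units further apart.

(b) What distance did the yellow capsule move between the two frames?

0.6

The yellow capsule moved from about (8.4, 4.7) to (8.0, 5.2), a distance of √(0.4² + 0.5²) ≈ 0.6.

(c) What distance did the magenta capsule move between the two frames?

2.3

From (3.3, 4.4) to (2.5, 6.6), the magenta capsule covered √(0.8² + 2.2²) ≈ 2.3 units.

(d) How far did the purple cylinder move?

0.6

The purple cylinder moved from about (5.5, 3.6) to (5.2, 4.1), a distance of √(0.3² + 0.5²) ≈ 0.6.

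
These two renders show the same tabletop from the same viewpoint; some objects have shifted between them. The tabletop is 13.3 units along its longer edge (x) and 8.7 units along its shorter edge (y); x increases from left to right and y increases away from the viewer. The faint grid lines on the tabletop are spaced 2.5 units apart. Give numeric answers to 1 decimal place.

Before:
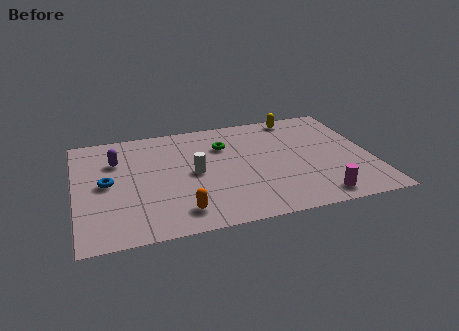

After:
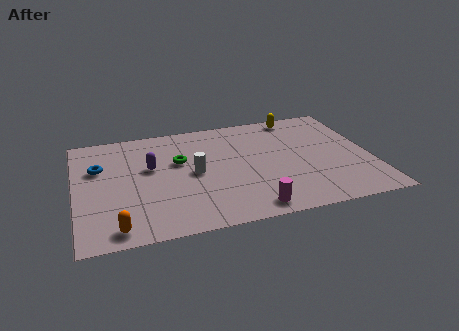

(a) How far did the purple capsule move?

1.7

From (1.9, 6.1) to (3.4, 5.2), the purple capsule covered √(1.5² + 0.9²) ≈ 1.7 units.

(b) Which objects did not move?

the yellow capsule and the white cylinder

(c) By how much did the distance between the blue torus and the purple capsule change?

+0.6

They were about 1.8 units apart before and 2.4 after — 0.6 units further apart.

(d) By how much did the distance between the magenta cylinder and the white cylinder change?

-2.2

They were about 6.2 units apart before and 4.0 after — 2.2 units closer together.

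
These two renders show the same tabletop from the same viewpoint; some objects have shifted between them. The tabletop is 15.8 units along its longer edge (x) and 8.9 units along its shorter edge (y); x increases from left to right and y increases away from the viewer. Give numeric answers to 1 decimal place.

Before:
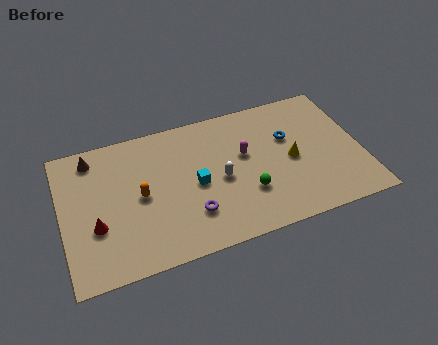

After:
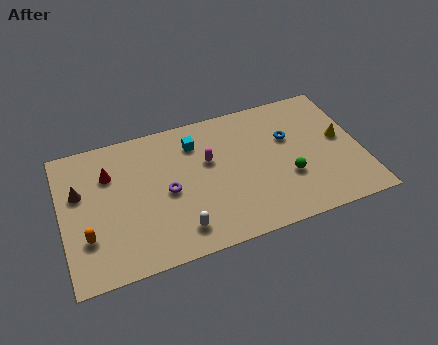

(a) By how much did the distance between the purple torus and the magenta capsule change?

-1.6

The distance was about 4.2 in the first image and 2.6 in the second, so they moved 1.6 units closer together.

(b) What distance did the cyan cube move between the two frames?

2.7

From (7.0, 4.2) to (7.2, 6.9), the cyan cube covered √(0.2² + 2.7²) ≈ 2.7 units.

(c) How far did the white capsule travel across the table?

3.5

From (8.3, 4.1) to (5.9, 1.6), the white capsule covered √(2.4² + 2.5²) ≈ 3.5 units.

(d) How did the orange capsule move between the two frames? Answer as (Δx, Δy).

(-2.9, -1.7)

The orange capsule started near (4.1, 4.4) and ended near (1.2, 2.7).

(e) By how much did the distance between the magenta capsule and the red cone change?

-3.0

Before: roughly 8.3 units apart; after: 5.3. That's 3.0 units closer together.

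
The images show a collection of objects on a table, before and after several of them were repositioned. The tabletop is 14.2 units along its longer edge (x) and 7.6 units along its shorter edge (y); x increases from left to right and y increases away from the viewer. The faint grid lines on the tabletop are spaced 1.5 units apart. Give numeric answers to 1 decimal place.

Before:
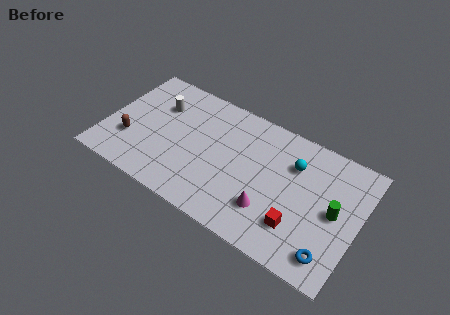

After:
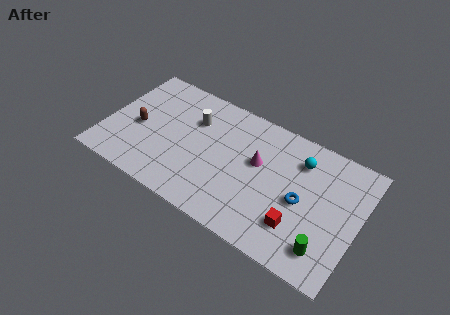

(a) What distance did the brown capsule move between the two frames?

1.0

The brown capsule moved from about (1.5, 2.4) to (1.8, 3.4), a distance of √(0.3² + 1.0²) ≈ 1.0.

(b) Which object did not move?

the red cube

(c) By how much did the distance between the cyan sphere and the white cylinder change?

-1.7

Before: roughly 7.7 units apart; after: 6.0. That's 1.7 units closer together.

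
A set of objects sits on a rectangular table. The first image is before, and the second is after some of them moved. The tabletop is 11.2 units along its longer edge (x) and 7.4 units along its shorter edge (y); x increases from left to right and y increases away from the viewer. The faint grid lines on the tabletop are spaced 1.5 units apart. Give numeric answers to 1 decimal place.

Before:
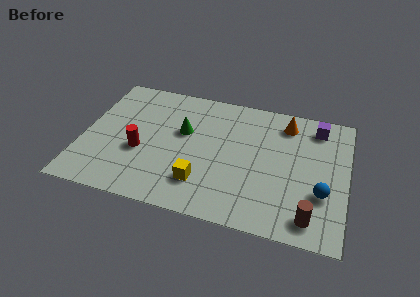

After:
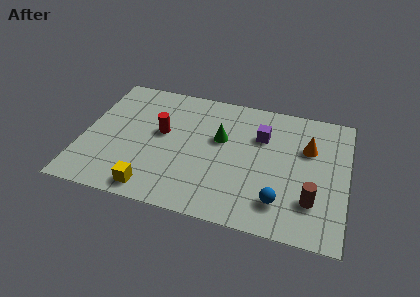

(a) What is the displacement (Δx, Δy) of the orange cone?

(1.0, -1.2)

From the two frames, the orange cone sits at roughly (8.5, 6.1) before and (9.5, 4.9) after.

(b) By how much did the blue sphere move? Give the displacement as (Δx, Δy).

(-1.7, -0.9)

The blue sphere started near (10.2, 2.5) and ended near (8.5, 1.6).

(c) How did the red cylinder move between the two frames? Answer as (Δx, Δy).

(0.8, 1.3)

From the two frames, the red cylinder sits at roughly (2.5, 2.9) before and (3.3, 4.2) after.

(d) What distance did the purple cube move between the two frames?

2.5

The purple cube moved from about (9.8, 6.2) to (7.5, 5.1), a distance of √(2.3² + 1.1²) ≈ 2.5.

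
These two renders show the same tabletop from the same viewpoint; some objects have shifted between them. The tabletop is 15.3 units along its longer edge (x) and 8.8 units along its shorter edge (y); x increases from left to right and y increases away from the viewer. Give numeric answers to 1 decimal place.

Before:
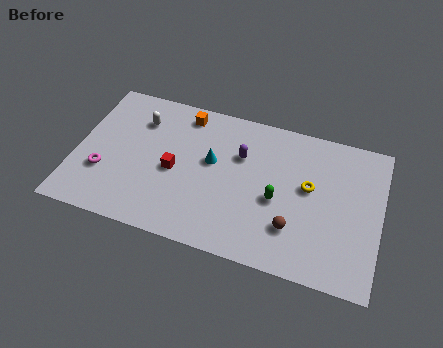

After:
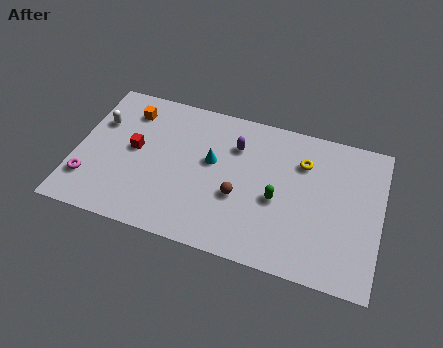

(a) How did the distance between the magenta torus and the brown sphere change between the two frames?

-2.0

Before: roughly 9.6 units apart; after: 7.6. That's 2.0 units closer together.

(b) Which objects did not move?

the cyan cone and the green capsule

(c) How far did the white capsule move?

2.1

From (3.0, 6.6) to (1.0, 5.9), the white capsule covered √(2.0² + 0.7²) ≈ 2.1 units.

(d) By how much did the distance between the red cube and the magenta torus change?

-0.4

They were about 3.7 units apart before and 3.3 after — 0.4 units closer together.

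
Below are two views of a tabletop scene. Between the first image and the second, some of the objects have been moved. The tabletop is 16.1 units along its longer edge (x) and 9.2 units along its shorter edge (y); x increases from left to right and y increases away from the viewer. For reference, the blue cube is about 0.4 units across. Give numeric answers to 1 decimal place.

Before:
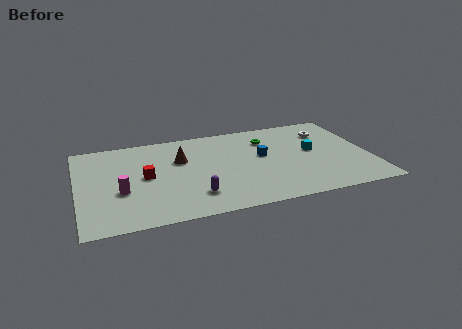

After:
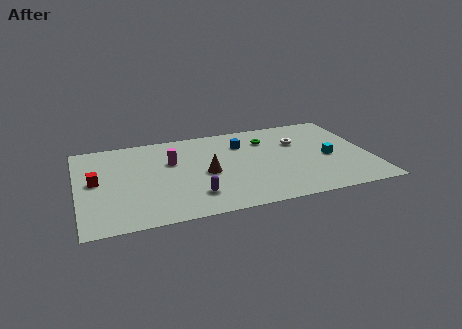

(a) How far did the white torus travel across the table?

1.8

From (14.0, 6.9) to (12.3, 6.2), the white torus covered √(1.7² + 0.7²) ≈ 1.8 units.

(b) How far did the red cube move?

2.7

The red cube was near (3.7, 4.7) before and (1.0, 4.9) after, so it travelled √(2.7² + 0.2²) ≈ 2.7 units.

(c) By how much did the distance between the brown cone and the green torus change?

-0.5

Before: roughly 5.0 units apart; after: 4.5. That's 0.5 units closer together.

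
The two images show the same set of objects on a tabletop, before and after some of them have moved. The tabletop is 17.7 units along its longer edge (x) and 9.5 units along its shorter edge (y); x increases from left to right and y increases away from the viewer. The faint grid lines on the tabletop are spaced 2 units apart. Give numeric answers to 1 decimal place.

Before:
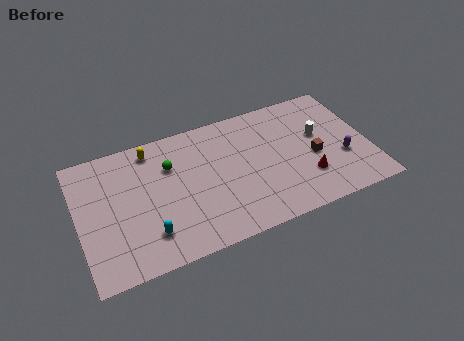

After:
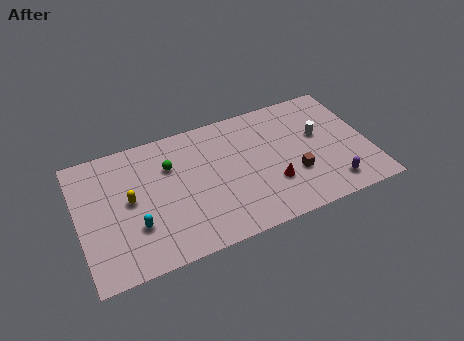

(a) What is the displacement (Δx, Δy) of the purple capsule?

(-0.9, -1.8)

The purple capsule was at about (16.0, 3.4) and moved to about (15.1, 1.6).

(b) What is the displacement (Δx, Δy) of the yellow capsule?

(-1.6, -3.2)

The yellow capsule started near (4.7, 8.2) and ended near (3.1, 5.0).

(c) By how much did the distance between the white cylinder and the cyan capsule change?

+0.5

They were about 11.3 units apart before and 11.8 after — 0.5 units further apart.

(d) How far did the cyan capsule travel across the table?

1.1

The cyan capsule was near (4.0, 2.2) before and (3.3, 3.0) after, so it travelled √(0.7² + 0.8²) ≈ 1.1 units.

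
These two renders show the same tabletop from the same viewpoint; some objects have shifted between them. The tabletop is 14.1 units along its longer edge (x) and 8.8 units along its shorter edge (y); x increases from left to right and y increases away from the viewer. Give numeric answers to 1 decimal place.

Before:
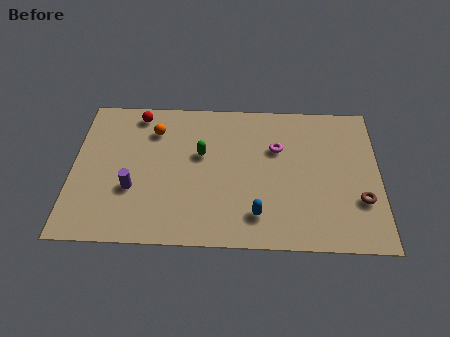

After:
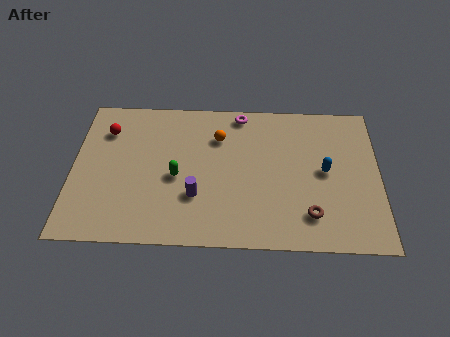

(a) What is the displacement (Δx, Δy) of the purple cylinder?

(2.9, -0.3)

The purple cylinder was at about (2.8, 3.1) and moved to about (5.7, 2.8).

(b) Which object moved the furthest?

the blue capsule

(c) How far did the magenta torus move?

2.7

The magenta torus was near (9.4, 5.8) before and (7.7, 7.9) after, so it travelled √(1.7² + 2.1²) ≈ 2.7 units.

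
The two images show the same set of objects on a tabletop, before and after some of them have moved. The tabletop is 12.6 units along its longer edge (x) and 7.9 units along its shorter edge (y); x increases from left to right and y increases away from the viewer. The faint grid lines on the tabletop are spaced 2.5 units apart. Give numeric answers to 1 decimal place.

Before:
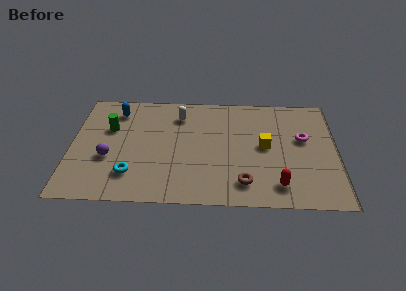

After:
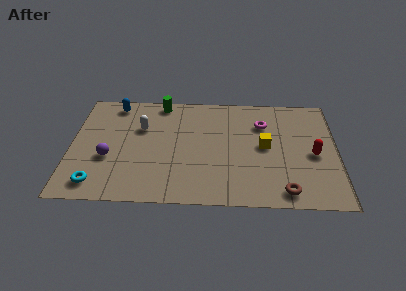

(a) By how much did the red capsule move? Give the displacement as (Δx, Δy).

(1.7, 2.2)

The red capsule started near (9.8, 1.4) and ended near (11.5, 3.6).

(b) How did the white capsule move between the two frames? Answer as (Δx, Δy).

(-1.8, -1.0)

The white capsule started near (5.1, 6.2) and ended near (3.3, 5.2).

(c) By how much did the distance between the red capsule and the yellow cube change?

-0.4

The distance was about 2.8 in the first image and 2.4 in the second, so they moved 0.4 units closer together.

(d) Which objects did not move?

the yellow cube and the purple sphere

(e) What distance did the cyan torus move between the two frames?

1.7

From (2.9, 1.9) to (1.3, 1.2), the cyan torus covered √(1.6² + 0.7²) ≈ 1.7 units.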